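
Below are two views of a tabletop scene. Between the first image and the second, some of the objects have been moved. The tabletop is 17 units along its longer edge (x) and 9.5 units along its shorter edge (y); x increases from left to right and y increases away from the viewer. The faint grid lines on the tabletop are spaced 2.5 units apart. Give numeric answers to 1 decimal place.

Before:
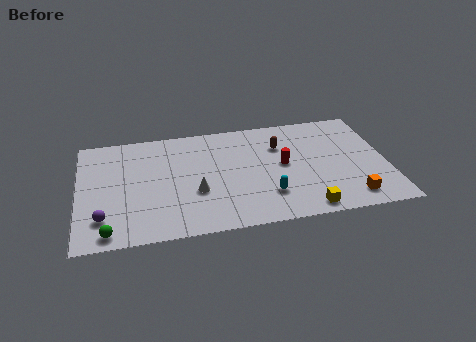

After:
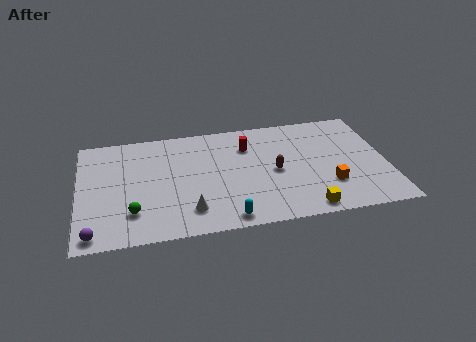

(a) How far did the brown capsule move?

2.2

From (11.2, 6.7) to (10.8, 4.5), the brown capsule covered √(0.4² + 2.2²) ≈ 2.2 units.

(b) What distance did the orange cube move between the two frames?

1.7

The orange cube was near (14.8, 1.5) before and (13.7, 2.8) after, so it travelled √(1.1² + 1.3²) ≈ 1.7 units.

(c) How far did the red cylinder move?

2.8

The red cylinder was near (11.3, 5.0) before and (9.4, 7.0) after, so it travelled √(1.9² + 2.0²) ≈ 2.8 units.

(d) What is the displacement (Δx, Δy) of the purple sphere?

(-0.5, -1.2)

The purple sphere started near (1.3, 2.2) and ended near (0.8, 1.0).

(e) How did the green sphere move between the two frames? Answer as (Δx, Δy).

(1.3, 1.4)

The green sphere started near (1.6, 1.0) and ended near (2.9, 2.4).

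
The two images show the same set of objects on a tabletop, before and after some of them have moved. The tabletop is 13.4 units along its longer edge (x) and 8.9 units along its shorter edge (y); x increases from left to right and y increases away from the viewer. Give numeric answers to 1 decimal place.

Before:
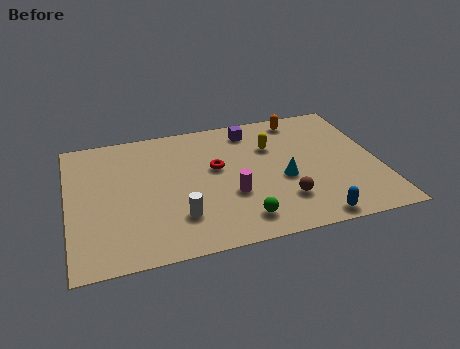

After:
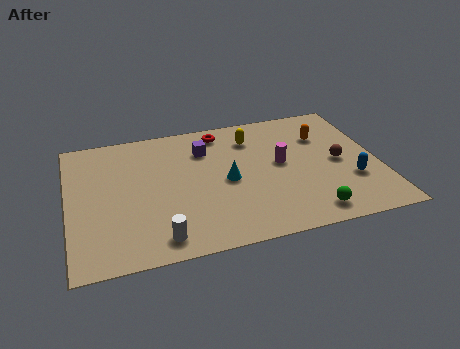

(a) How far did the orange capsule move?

1.7

The orange capsule moved from about (10.3, 7.8) to (11.2, 6.3), a distance of √(0.9² + 1.5²) ≈ 1.7.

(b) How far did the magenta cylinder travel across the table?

2.8

The magenta cylinder moved from about (6.9, 3.2) to (9.2, 4.8), a distance of √(2.3² + 1.6²) ≈ 2.8.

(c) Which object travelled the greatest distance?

the brown sphere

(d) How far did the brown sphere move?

3.3

From (9.1, 2.3) to (11.7, 4.3), the brown sphere covered √(2.6² + 2.0²) ≈ 3.3 units.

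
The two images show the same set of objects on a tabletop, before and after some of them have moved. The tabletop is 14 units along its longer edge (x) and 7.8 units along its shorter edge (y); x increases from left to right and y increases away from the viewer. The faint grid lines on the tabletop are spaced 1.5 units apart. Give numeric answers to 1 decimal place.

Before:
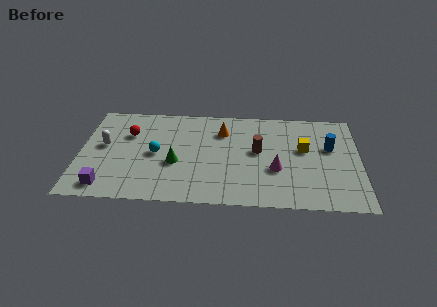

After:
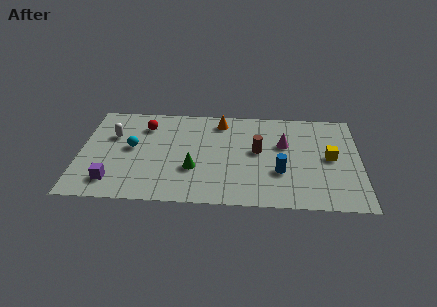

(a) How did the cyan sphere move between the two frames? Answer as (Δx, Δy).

(-1.2, 0.4)

The cyan sphere was at about (3.8, 3.8) and moved to about (2.6, 4.2).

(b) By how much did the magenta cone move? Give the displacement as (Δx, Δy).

(0.4, 2.0)

From the two frames, the magenta cone sits at roughly (9.8, 2.9) before and (10.2, 4.9) after.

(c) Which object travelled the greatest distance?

the blue cylinder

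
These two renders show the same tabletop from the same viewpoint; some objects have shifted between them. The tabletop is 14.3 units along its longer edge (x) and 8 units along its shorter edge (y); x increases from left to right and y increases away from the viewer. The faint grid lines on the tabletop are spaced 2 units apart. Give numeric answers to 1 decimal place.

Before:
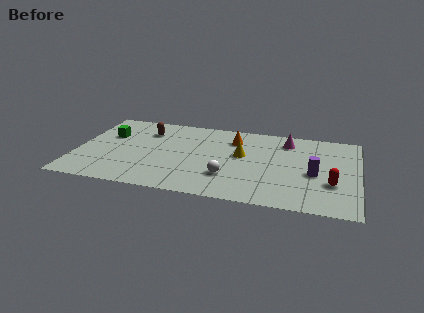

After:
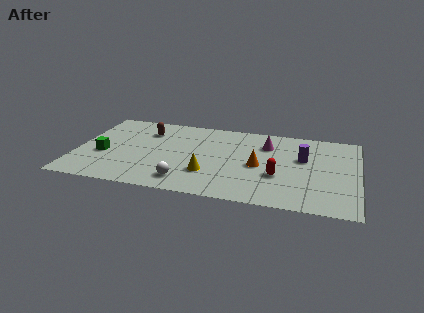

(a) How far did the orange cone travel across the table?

2.8

The orange cone moved from about (7.9, 6.1) to (9.3, 3.7), a distance of √(1.4² + 2.4²) ≈ 2.8.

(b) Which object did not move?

the brown capsule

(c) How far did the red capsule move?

2.7

The red capsule moved from about (13.0, 2.7) to (10.3, 2.9), a distance of √(2.7² + 0.2²) ≈ 2.7.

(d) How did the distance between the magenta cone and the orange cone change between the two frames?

-0.5

The distance was about 2.7 in the first image and 2.2 in the second, so they moved 0.5 units closer together.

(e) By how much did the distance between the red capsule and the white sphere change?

-0.4

They were about 5.2 units apart before and 4.8 after — 0.4 units closer together.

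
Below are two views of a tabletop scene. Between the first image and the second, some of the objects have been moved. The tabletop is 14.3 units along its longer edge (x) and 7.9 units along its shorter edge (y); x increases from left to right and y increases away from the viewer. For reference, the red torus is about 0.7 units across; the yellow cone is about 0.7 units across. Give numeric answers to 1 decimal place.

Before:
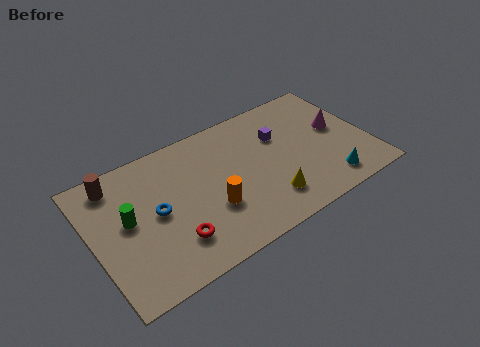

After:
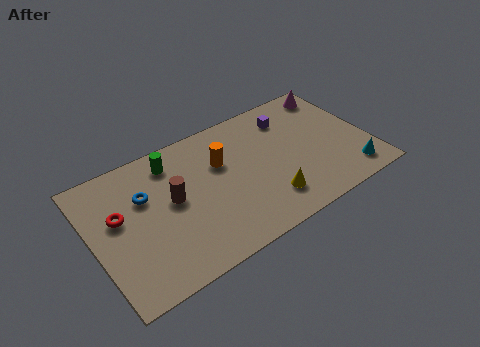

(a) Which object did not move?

the yellow cone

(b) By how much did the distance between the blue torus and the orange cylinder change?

+1.0

Before: roughly 3.0 units apart; after: 4.0. That's 1.0 units further apart.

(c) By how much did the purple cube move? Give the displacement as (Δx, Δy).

(0.7, 0.9)

From the two frames, the purple cube sits at roughly (9.9, 5.3) before and (10.6, 6.2) after.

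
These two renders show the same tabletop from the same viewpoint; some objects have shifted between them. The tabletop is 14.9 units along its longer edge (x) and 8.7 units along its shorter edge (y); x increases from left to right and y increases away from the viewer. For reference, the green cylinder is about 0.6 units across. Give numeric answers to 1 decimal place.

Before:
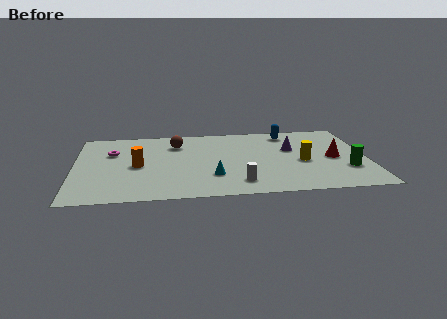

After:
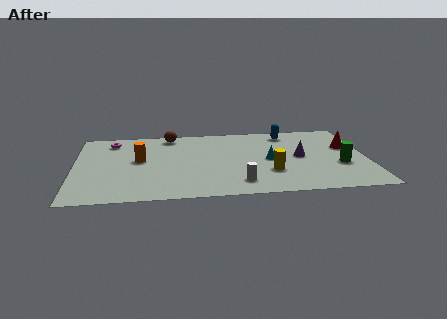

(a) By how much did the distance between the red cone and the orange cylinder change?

+0.7

They were about 10.0 units apart before and 10.7 after — 0.7 units further apart.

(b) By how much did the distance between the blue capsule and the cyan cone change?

-2.9

Before: roughly 6.3 units apart; after: 3.4. That's 2.9 units closer together.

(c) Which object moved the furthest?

the cyan cone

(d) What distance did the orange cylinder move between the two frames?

0.7

From (3.2, 4.1) to (3.3, 4.8), the orange cylinder covered √(0.1² + 0.7²) ≈ 0.7 units.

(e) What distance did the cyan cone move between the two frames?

3.4

The cyan cone was near (7.0, 2.5) before and (9.9, 4.2) after, so it travelled √(2.9² + 1.7²) ≈ 3.4 units.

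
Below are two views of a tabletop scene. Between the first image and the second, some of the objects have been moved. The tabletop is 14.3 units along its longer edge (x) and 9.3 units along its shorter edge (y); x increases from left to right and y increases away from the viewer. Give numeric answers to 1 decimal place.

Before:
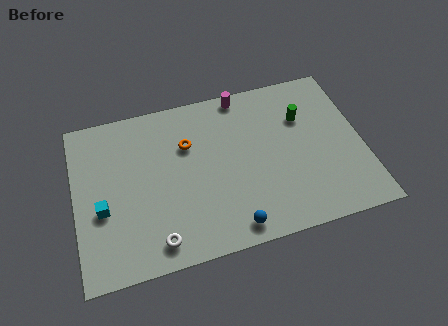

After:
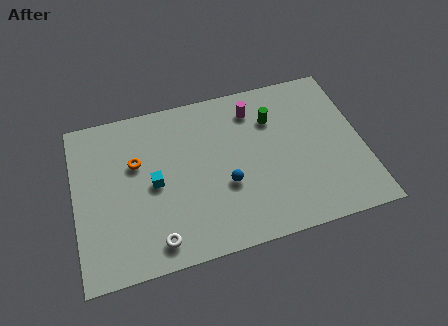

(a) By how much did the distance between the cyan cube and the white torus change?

-0.3

The distance was about 3.5 in the first image and 3.2 in the second, so they moved 0.3 units closer together.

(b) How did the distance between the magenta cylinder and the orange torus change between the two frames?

+2.6

They were about 3.6 units apart before and 6.2 after — 2.6 units further apart.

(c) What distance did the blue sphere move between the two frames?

2.4

From (7.5, 1.1) to (7.4, 3.5), the blue sphere covered √(0.1² + 2.4²) ≈ 2.4 units.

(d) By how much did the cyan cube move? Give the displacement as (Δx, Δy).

(2.6, 0.8)

From the two frames, the cyan cube sits at roughly (1.3, 3.7) before and (3.9, 4.5) after.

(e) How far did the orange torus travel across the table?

2.6

The orange torus moved from about (5.7, 6.3) to (3.1, 5.9), a distance of √(2.6² + 0.4²) ≈ 2.6.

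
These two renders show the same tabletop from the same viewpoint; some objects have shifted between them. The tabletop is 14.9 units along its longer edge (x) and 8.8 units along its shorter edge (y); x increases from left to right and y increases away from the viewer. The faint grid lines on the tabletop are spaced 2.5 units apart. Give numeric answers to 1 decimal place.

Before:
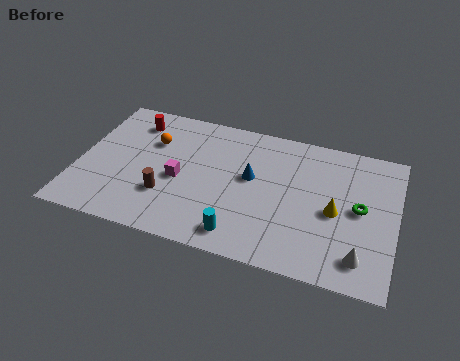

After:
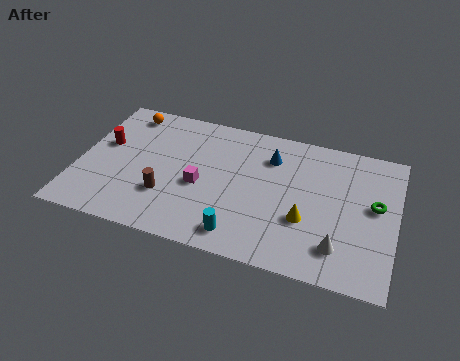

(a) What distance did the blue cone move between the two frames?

1.8

From (8.1, 5.0) to (8.9, 6.6), the blue cone covered √(0.8² + 1.6²) ≈ 1.8 units.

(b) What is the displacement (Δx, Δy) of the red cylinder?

(-1.2, -1.9)

From the two frames, the red cylinder sits at roughly (2.3, 7.1) before and (1.1, 5.2) after.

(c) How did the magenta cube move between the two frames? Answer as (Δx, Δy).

(1.0, -0.1)

From the two frames, the magenta cube sits at roughly (4.8, 3.9) before and (5.8, 3.8) after.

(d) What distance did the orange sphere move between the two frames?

2.1

The orange sphere moved from about (3.3, 6.0) to (1.9, 7.6), a distance of √(1.4² + 1.6²) ≈ 2.1.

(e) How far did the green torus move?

0.8

From (13.2, 4.5) to (13.9, 4.9), the green torus covered √(0.7² + 0.4²) ≈ 0.8 units.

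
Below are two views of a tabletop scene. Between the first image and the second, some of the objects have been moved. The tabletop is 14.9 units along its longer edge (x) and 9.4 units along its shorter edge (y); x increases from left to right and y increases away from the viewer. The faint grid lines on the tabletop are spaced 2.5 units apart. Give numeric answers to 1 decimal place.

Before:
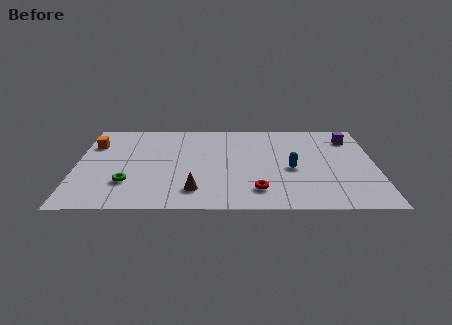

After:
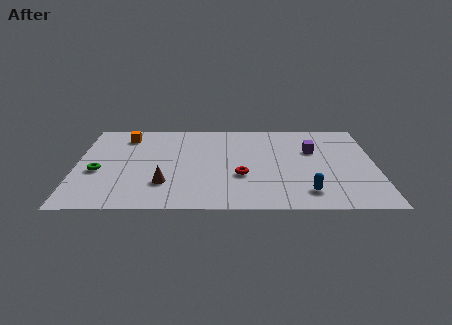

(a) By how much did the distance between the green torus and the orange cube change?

-0.5

They were about 4.5 units apart before and 4.0 after — 0.5 units closer together.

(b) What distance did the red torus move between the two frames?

1.7

The red torus moved from about (9.0, 1.9) to (8.2, 3.4), a distance of √(0.8² + 1.5²) ≈ 1.7.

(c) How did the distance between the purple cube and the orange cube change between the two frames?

-3.4

They were about 12.9 units apart before and 9.5 after — 3.4 units closer together.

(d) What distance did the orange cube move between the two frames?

1.8

The orange cube was near (0.8, 6.8) before and (2.4, 7.7) after, so it travelled √(1.6² + 0.9²) ≈ 1.8 units.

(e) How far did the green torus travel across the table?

1.9

From (2.6, 2.7) to (1.1, 3.9), the green torus covered √(1.5² + 1.2²) ≈ 1.9 units.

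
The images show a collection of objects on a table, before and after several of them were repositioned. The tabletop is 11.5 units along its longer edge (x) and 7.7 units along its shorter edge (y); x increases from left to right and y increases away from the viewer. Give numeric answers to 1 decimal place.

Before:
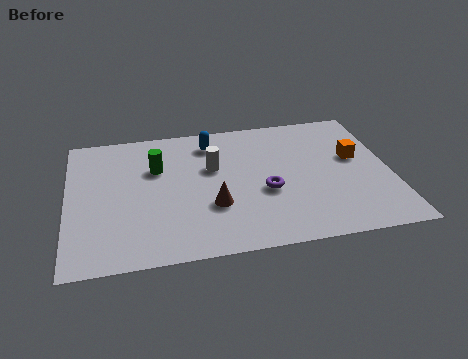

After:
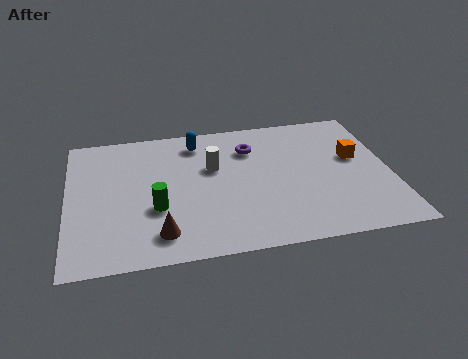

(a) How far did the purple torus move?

2.6

The purple torus moved from about (7.0, 3.1) to (6.6, 5.7), a distance of √(0.4² + 2.6²) ≈ 2.6.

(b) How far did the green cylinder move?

2.3

The green cylinder was near (3.2, 5.1) before and (3.1, 2.8) after, so it travelled √(0.1² + 2.3²) ≈ 2.3 units.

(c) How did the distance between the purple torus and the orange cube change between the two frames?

+0.3

Before: roughly 3.6 units apart; after: 3.9. That's 0.3 units further apart.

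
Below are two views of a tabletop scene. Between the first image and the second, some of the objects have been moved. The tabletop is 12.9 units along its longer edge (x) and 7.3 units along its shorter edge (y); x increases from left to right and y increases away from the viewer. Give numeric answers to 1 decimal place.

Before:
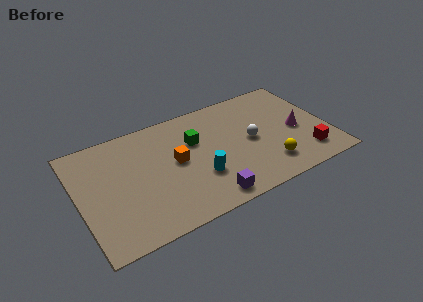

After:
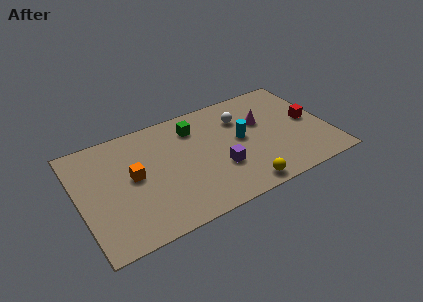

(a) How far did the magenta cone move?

2.1

The magenta cone moved from about (11.3, 3.3) to (9.6, 4.6), a distance of √(1.7² + 1.3²) ≈ 2.1.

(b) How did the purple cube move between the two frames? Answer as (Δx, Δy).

(0.9, 1.6)

The purple cube started near (6.2, 0.9) and ended near (7.1, 2.5).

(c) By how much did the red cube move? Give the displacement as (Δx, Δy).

(0.5, 2.2)

The red cube started near (11.5, 1.5) and ended near (12.0, 3.7).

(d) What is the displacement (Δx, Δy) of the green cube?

(0.1, 0.9)

The green cube started near (6.1, 4.8) and ended near (6.2, 5.7).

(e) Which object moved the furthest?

the cyan cylinder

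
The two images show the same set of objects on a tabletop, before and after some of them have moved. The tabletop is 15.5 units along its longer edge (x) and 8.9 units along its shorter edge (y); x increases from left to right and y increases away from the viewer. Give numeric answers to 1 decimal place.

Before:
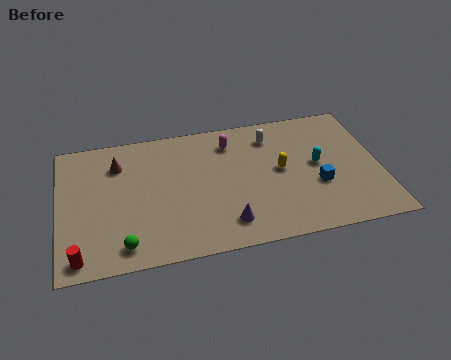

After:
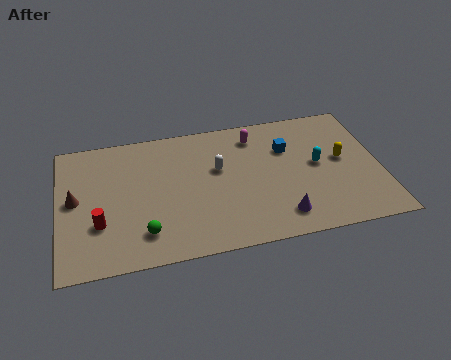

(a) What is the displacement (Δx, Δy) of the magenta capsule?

(1.2, 0.2)

The magenta capsule was at about (8.4, 7.1) and moved to about (9.6, 7.3).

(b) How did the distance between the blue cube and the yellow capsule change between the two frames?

+0.7

The distance was about 2.2 in the first image and 2.9 in the second, so they moved 0.7 units further apart.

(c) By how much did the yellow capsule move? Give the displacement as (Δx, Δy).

(3.0, 0.1)

From the two frames, the yellow capsule sits at roughly (10.7, 4.7) before and (13.7, 4.8) after.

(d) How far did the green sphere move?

1.2

From (3.0, 1.3) to (4.0, 1.9), the green sphere covered √(1.0² + 0.6²) ≈ 1.2 units.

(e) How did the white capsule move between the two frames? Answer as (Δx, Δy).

(-2.7, -1.7)

The white capsule was at about (10.4, 7.1) and moved to about (7.7, 5.4).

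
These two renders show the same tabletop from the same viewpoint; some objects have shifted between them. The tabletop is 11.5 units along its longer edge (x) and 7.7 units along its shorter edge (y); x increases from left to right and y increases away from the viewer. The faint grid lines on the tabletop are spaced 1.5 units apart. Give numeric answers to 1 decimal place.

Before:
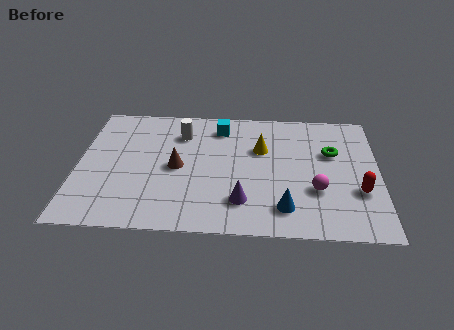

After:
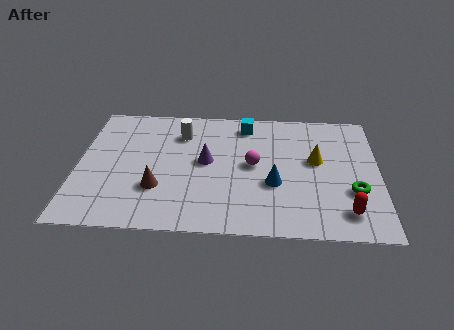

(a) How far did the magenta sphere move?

2.8

From (9.1, 2.6) to (6.7, 4.0), the magenta sphere covered √(2.4² + 1.4²) ≈ 2.8 units.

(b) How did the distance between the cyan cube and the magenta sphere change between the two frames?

-2.7

Before: roughly 5.2 units apart; after: 2.5. That's 2.7 units closer together.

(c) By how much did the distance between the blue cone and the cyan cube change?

-1.6

They were about 5.4 units apart before and 3.8 after — 1.6 units closer together.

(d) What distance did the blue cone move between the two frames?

1.5

From (7.9, 1.5) to (7.5, 2.9), the blue cone covered √(0.4² + 1.4²) ≈ 1.5 units.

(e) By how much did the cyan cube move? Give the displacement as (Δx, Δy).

(1.0, 0.2)

From the two frames, the cyan cube sits at roughly (5.4, 6.3) before and (6.4, 6.5) after.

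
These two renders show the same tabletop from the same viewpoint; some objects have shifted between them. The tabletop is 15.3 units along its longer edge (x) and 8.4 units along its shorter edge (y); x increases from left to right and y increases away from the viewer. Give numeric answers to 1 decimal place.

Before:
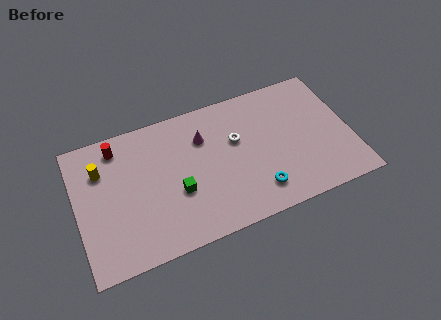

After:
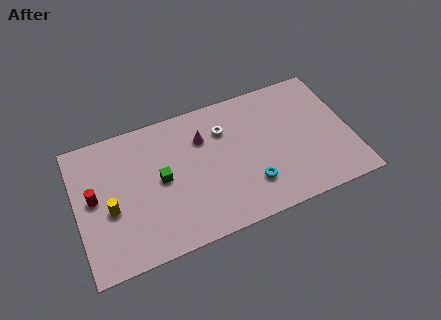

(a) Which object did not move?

the magenta cone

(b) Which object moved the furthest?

the red cylinder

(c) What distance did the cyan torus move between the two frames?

0.6

The cyan torus was near (9.8, 1.7) before and (9.5, 2.2) after, so it travelled √(0.3² + 0.5²) ≈ 0.6 units.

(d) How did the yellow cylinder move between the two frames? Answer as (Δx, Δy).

(0.3, -2.5)

From the two frames, the yellow cylinder sits at roughly (1.5, 6.0) before and (1.8, 3.5) after.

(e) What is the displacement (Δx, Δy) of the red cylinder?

(-1.5, -2.6)

The red cylinder started near (2.5, 7.1) and ended near (1.0, 4.5).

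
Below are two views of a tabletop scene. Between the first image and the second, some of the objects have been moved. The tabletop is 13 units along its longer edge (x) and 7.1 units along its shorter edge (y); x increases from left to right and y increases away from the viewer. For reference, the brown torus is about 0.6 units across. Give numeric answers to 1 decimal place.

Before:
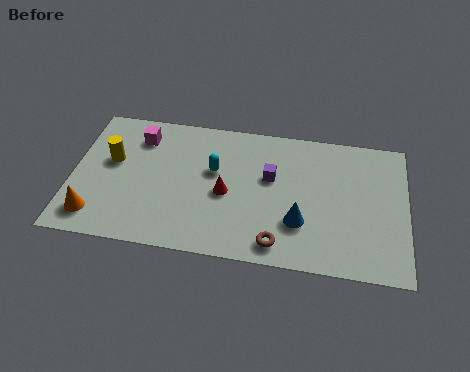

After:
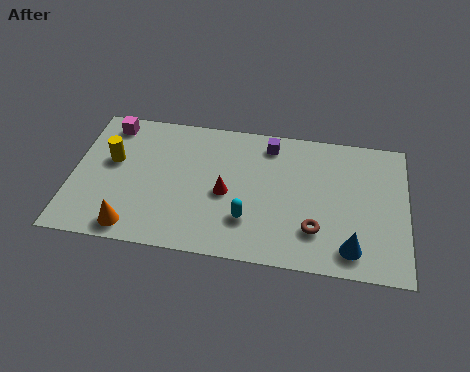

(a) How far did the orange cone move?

1.6

From (1.0, 1.3) to (2.5, 0.9), the orange cone covered √(1.5² + 0.4²) ≈ 1.6 units.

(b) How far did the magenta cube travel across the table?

1.3

The magenta cube was near (2.5, 5.6) before and (1.3, 6.1) after, so it travelled √(1.2² + 0.5²) ≈ 1.3 units.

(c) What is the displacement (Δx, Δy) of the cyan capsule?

(1.4, -2.3)

The cyan capsule was at about (5.5, 4.3) and moved to about (6.9, 2.0).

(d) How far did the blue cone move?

2.2

The blue cone was near (8.9, 2.2) before and (10.9, 1.2) after, so it travelled √(2.0² + 1.0²) ≈ 2.2 units.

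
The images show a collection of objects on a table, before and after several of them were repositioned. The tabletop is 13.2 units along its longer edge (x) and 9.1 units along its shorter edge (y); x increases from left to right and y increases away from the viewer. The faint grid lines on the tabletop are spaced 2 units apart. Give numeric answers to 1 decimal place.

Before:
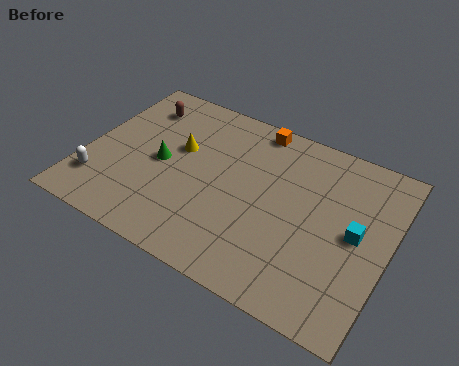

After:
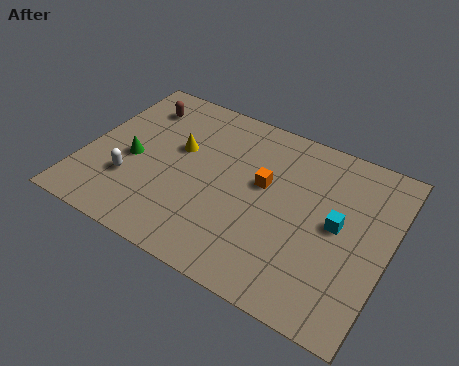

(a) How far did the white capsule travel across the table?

1.5

The white capsule was near (0.9, 2.1) before and (2.2, 2.8) after, so it travelled √(1.3² + 0.7²) ≈ 1.5 units.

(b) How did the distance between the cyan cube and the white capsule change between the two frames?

-2.2

Before: roughly 11.2 units apart; after: 9.0. That's 2.2 units closer together.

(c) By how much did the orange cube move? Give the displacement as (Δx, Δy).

(0.8, -2.9)

From the two frames, the orange cube sits at roughly (6.9, 8.2) before and (7.7, 5.3) after.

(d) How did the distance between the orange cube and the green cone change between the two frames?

+0.5

They were about 5.2 units apart before and 5.7 after — 0.5 units further apart.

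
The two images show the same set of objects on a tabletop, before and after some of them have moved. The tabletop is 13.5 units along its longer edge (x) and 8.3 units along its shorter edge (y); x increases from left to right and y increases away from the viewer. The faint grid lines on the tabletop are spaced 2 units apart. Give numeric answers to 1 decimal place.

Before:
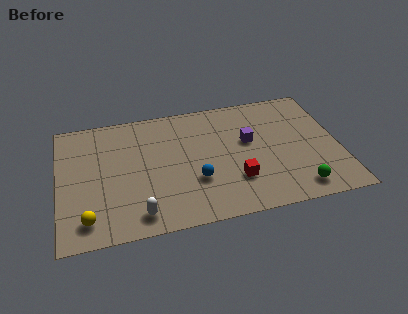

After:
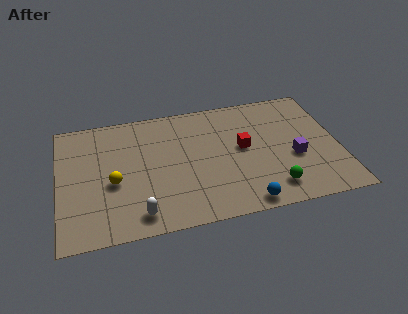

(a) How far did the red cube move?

2.2

From (8.4, 2.4) to (8.9, 4.5), the red cube covered √(0.5² + 2.1²) ≈ 2.2 units.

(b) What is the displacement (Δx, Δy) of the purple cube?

(2.1, -1.6)

From the two frames, the purple cube sits at roughly (9.2, 4.9) before and (11.3, 3.3) after.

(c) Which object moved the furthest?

the blue sphere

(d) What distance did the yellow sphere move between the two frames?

2.5

The yellow sphere was near (1.3, 1.4) before and (2.6, 3.5) after, so it travelled √(1.3² + 2.1²) ≈ 2.5 units.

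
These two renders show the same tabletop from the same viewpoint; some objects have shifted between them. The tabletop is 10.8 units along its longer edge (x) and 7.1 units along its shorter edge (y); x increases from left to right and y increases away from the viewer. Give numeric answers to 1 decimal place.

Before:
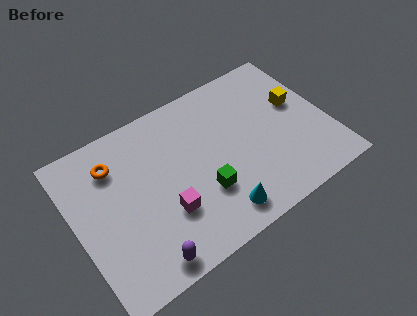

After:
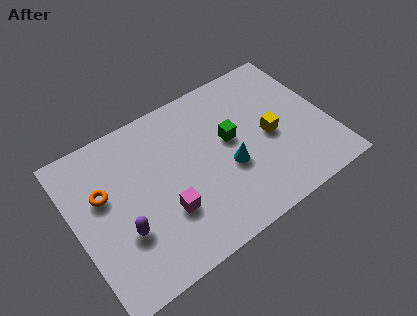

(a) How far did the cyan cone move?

1.9

The cyan cone was near (5.6, 1.1) before and (6.4, 2.8) after, so it travelled √(0.8² + 1.7²) ≈ 1.9 units.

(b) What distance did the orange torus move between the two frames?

1.2

From (1.9, 5.4) to (1.3, 4.4), the orange torus covered √(0.6² + 1.0²) ≈ 1.2 units.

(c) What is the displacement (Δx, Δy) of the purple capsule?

(-0.6, 1.6)

The purple capsule was at about (2.4, 0.8) and moved to about (1.8, 2.4).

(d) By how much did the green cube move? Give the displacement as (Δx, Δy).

(1.5, 1.7)

From the two frames, the green cube sits at roughly (5.2, 2.3) before and (6.7, 4.0) after.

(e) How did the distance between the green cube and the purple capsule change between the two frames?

+2.0

They were about 3.2 units apart before and 5.2 after — 2.0 units further apart.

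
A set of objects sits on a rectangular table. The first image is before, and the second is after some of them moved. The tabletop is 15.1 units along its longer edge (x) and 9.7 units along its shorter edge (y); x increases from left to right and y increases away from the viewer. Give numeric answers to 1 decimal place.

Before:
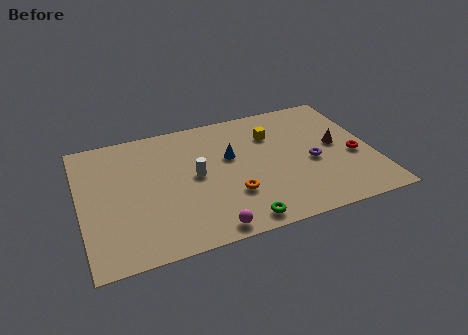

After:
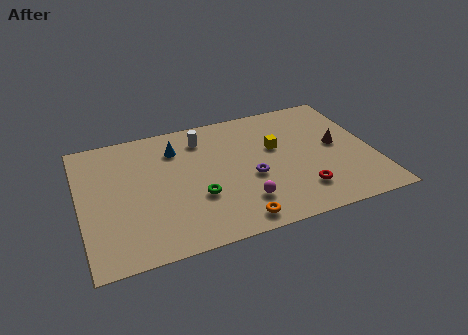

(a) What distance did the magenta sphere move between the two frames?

2.4

From (6.2, 0.9) to (8.1, 2.3), the magenta sphere covered √(1.9² + 1.4²) ≈ 2.4 units.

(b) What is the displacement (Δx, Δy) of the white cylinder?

(0.6, 2.8)

The white cylinder was at about (5.9, 5.0) and moved to about (6.5, 7.8).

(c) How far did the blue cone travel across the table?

3.1

The blue cone was near (7.8, 5.9) before and (5.1, 7.4) after, so it travelled √(2.7² + 1.5²) ≈ 3.1 units.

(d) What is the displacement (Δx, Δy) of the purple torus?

(-3.2, -0.2)

From the two frames, the purple torus sits at roughly (11.9, 4.2) before and (8.7, 4.0) after.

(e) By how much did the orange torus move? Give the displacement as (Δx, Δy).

(0.0, -1.9)

From the two frames, the orange torus sits at roughly (7.6, 3.0) before and (7.6, 1.1) after.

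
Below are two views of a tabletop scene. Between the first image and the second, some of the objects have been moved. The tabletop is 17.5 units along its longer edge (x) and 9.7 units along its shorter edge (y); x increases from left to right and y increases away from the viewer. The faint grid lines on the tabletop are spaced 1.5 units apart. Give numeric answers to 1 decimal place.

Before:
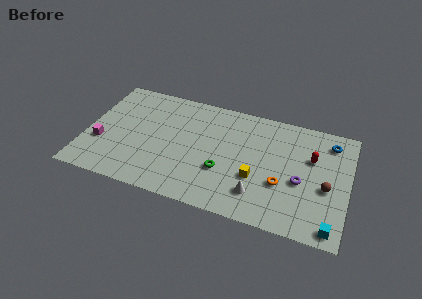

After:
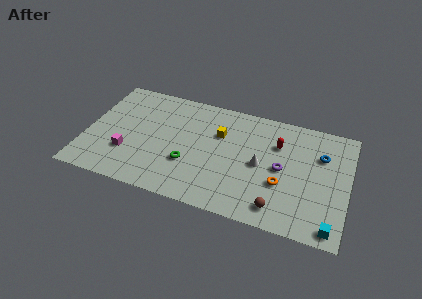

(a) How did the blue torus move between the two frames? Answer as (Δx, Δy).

(-0.5, -1.3)

The blue torus started near (16.1, 8.0) and ended near (15.6, 6.7).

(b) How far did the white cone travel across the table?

2.5

The white cone moved from about (11.7, 2.2) to (11.7, 4.7), a distance of √(0.0² + 2.5²) ≈ 2.5.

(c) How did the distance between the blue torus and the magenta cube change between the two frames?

-2.5

The distance was about 15.7 in the first image and 13.2 in the second, so they moved 2.5 units closer together.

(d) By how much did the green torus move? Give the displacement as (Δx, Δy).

(-2.3, -0.1)

From the two frames, the green torus sits at roughly (9.3, 3.4) before and (7.0, 3.3) after.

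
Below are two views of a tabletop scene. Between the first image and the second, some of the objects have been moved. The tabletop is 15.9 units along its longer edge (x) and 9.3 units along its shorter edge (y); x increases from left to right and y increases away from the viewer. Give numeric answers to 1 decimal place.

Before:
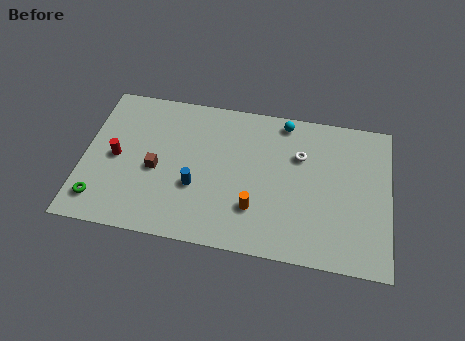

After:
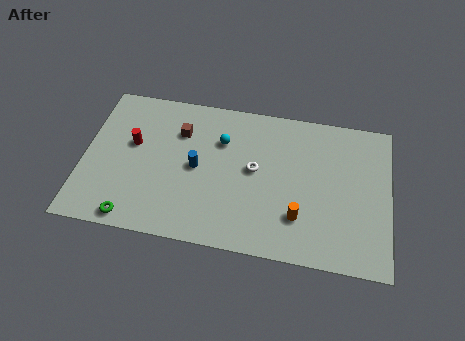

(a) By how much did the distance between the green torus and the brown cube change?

+2.5

The distance was about 3.7 in the first image and 6.2 in the second, so they moved 2.5 units further apart.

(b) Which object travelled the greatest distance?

the cyan sphere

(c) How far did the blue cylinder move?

1.2

From (5.9, 3.4) to (5.9, 4.6), the blue cylinder covered √(0.0² + 1.2²) ≈ 1.2 units.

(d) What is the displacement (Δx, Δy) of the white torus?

(-2.3, -1.3)

The white torus started near (11.2, 6.3) and ended near (8.9, 5.0).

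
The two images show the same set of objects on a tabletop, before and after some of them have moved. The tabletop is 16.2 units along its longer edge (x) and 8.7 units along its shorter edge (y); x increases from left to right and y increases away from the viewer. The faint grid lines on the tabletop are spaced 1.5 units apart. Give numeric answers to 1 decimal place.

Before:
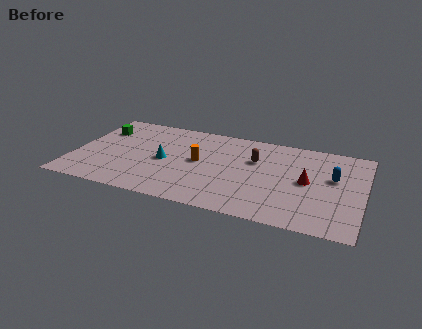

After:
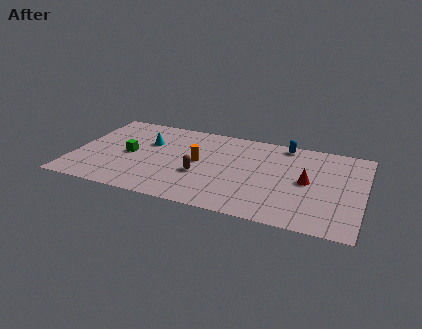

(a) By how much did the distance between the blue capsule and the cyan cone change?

-1.6

The distance was about 9.5 in the first image and 7.9 in the second, so they moved 1.6 units closer together.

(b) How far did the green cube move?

2.8

The green cube was near (1.2, 6.3) before and (3.1, 4.2) after, so it travelled √(1.9² + 2.1²) ≈ 2.8 units.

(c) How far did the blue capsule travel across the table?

3.9

From (14.5, 5.2) to (11.6, 7.8), the blue capsule covered √(2.9² + 2.6²) ≈ 3.9 units.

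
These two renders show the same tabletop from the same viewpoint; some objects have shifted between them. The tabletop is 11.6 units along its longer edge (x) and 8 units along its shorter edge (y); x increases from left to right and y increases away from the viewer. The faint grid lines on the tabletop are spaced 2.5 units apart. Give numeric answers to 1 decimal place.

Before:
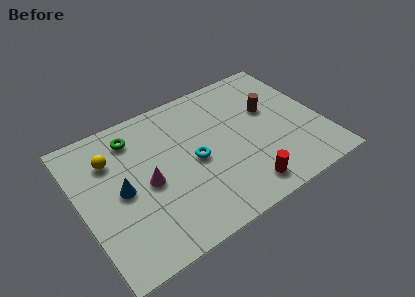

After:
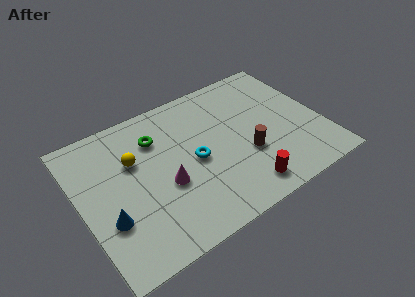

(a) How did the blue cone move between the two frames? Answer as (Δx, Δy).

(-0.8, -1.2)

The blue cone started near (1.9, 3.9) and ended near (1.1, 2.7).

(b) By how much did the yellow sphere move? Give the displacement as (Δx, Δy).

(1.0, -0.6)

The yellow sphere started near (1.7, 5.8) and ended near (2.7, 5.2).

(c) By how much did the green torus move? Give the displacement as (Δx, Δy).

(1.0, -0.6)

From the two frames, the green torus sits at roughly (2.9, 6.5) before and (3.9, 5.9) after.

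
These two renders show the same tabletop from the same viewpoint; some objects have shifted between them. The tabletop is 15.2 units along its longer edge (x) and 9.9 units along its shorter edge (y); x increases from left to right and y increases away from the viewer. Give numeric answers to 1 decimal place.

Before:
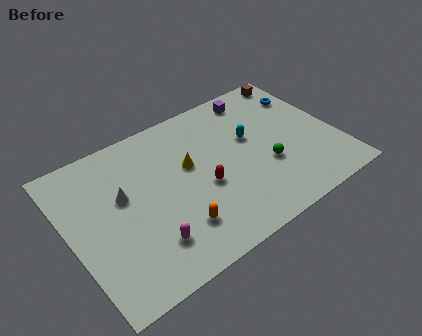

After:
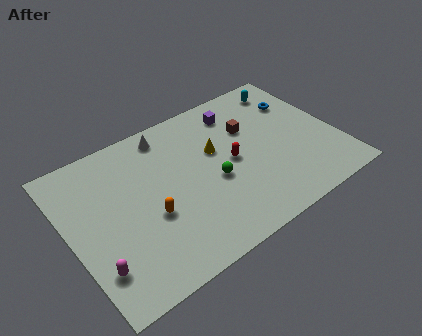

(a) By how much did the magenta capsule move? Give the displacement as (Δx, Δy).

(-2.9, 0.1)

From the two frames, the magenta capsule sits at roughly (3.9, 2.3) before and (1.0, 2.4) after.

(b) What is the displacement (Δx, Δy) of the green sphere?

(-3.0, 0.6)

From the two frames, the green sphere sits at roughly (11.0, 3.6) before and (8.0, 4.2) after.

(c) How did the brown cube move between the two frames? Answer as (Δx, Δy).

(-3.4, -2.3)

From the two frames, the brown cube sits at roughly (14.0, 8.9) before and (10.6, 6.6) after.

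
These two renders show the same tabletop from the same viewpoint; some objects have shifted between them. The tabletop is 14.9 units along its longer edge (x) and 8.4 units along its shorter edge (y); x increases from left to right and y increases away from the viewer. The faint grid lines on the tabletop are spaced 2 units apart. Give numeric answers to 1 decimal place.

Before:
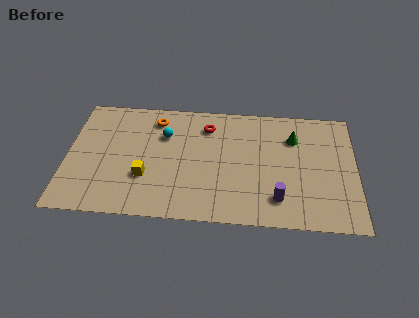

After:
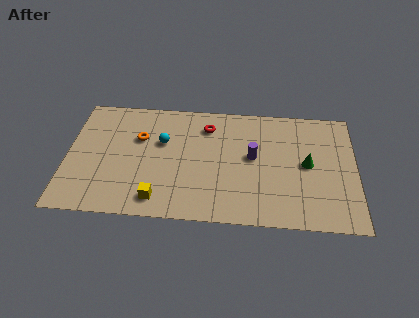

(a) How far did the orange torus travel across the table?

1.6

The orange torus moved from about (4.5, 6.9) to (3.7, 5.5), a distance of √(0.8² + 1.4²) ≈ 1.6.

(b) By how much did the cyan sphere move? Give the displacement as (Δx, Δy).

(-0.1, -0.5)

The cyan sphere started near (5.0, 5.8) and ended near (4.9, 5.3).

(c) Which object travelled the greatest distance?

the purple cylinder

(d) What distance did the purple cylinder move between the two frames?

3.1

From (10.9, 1.8) to (9.6, 4.6), the purple cylinder covered √(1.3² + 2.8²) ≈ 3.1 units.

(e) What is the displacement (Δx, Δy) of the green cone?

(0.7, -1.8)

The green cone started near (11.7, 6.1) and ended near (12.4, 4.3).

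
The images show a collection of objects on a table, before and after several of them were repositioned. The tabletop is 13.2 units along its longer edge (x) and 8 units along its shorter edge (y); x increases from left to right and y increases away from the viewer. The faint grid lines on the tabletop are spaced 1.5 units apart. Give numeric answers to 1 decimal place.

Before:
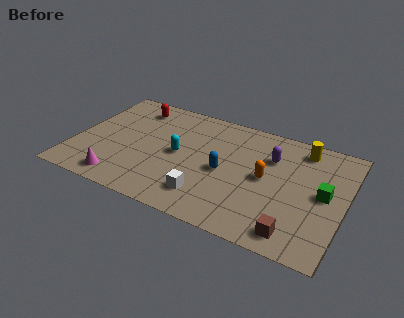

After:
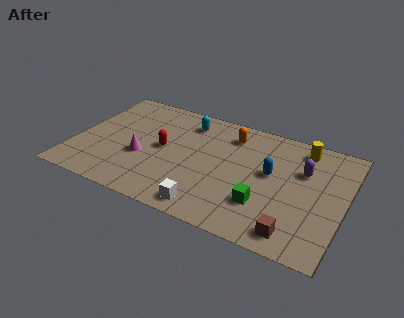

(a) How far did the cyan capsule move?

2.5

The cyan capsule was near (5.1, 4.0) before and (5.2, 6.5) after, so it travelled √(0.1² + 2.5²) ≈ 2.5 units.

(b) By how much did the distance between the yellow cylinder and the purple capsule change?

-0.3

They were about 1.8 units apart before and 1.5 after — 0.3 units closer together.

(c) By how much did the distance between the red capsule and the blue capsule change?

-0.4

They were about 5.7 units apart before and 5.3 after — 0.4 units closer together.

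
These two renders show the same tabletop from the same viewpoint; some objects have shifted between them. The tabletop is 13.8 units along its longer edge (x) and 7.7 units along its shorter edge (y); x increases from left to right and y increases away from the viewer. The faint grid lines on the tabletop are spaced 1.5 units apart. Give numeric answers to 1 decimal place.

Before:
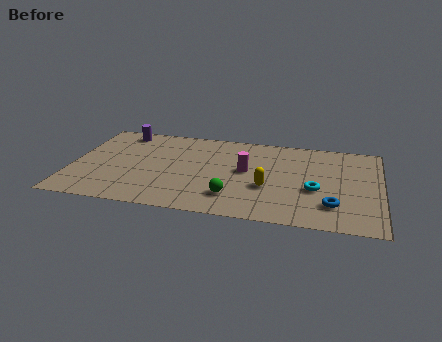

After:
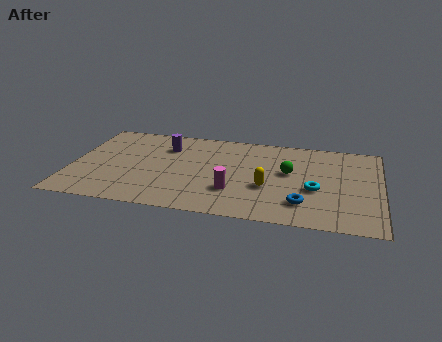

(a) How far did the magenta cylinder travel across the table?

2.0

The magenta cylinder moved from about (7.8, 4.2) to (7.3, 2.3), a distance of √(0.5² + 1.9²) ≈ 2.0.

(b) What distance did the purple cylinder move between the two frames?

2.3

The purple cylinder moved from about (2.0, 6.7) to (4.1, 5.7), a distance of √(2.1² + 1.0²) ≈ 2.3.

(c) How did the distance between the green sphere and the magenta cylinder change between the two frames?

+0.7

Before: roughly 2.5 units apart; after: 3.2. That's 0.7 units further apart.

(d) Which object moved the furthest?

the green sphere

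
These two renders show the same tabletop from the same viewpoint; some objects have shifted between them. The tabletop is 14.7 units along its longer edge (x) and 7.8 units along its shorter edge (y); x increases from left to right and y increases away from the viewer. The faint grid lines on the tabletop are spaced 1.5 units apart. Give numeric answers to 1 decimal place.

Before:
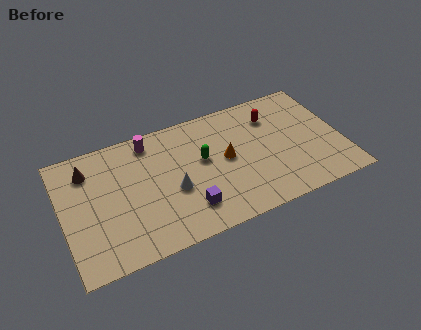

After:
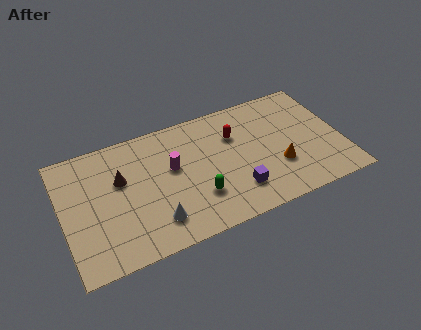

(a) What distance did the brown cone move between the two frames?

2.0

The brown cone was near (1.5, 6.1) before and (3.1, 4.9) after, so it travelled √(1.6² + 1.2²) ≈ 2.0 units.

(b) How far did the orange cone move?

3.0

The orange cone was near (8.6, 4.1) before and (11.2, 2.6) after, so it travelled √(2.6² + 1.5²) ≈ 3.0 units.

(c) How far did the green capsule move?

2.3

The green capsule moved from about (7.4, 4.5) to (6.9, 2.3), a distance of √(0.5² + 2.2²) ≈ 2.3.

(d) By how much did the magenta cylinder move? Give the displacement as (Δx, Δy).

(1.0, -2.1)

The magenta cylinder started near (4.8, 6.7) and ended near (5.8, 4.6).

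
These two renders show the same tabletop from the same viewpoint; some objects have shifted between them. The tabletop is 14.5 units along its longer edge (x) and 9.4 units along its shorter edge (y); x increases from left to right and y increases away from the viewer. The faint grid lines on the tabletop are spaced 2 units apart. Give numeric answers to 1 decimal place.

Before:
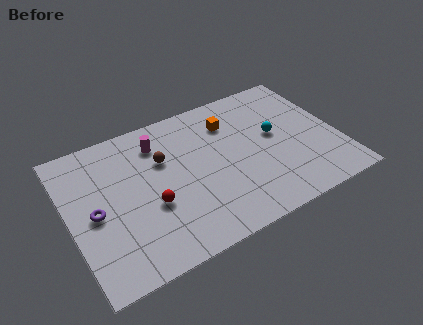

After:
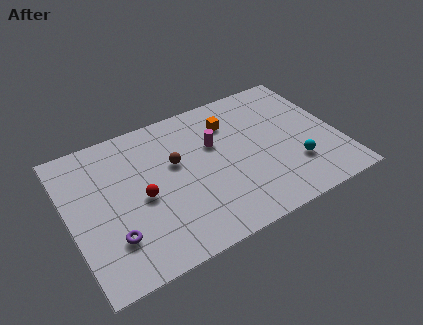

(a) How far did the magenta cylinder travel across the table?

3.2

The magenta cylinder moved from about (5.1, 7.4) to (8.0, 6.0), a distance of √(2.9² + 1.4²) ≈ 3.2.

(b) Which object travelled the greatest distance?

the magenta cylinder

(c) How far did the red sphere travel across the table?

0.8

The red sphere moved from about (4.2, 3.6) to (3.8, 4.3), a distance of √(0.4² + 0.7²) ≈ 0.8.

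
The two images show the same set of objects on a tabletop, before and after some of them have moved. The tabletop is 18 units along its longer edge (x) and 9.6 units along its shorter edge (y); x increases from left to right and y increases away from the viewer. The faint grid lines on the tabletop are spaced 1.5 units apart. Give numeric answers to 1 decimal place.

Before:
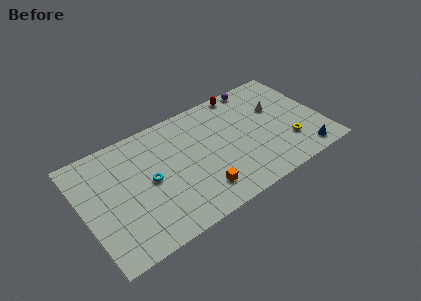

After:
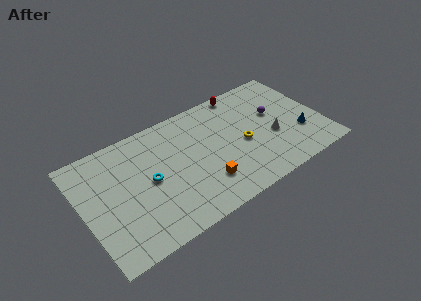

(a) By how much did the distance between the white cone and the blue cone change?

-2.9

The distance was about 5.0 in the first image and 2.1 in the second, so they moved 2.9 units closer together.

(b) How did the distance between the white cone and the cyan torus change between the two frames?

-0.7

They were about 10.1 units apart before and 9.4 after — 0.7 units closer together.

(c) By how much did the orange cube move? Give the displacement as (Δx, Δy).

(0.4, 0.5)

From the two frames, the orange cube sits at roughly (8.3, 2.0) before and (8.7, 2.5) after.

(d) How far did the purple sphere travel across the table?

3.2

From (13.9, 8.8) to (14.7, 5.7), the purple sphere covered √(0.8² + 3.1²) ≈ 3.2 units.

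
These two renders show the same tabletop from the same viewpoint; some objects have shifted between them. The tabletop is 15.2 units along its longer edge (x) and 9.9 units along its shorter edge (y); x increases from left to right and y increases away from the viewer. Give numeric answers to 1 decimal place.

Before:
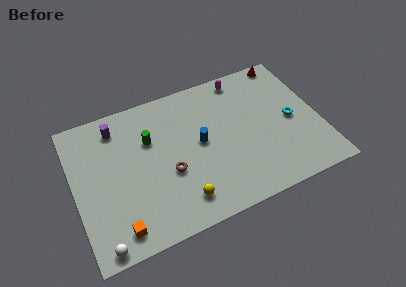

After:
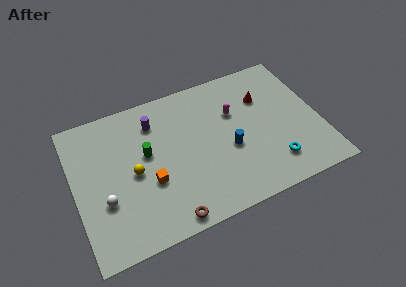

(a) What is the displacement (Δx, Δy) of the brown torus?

(-0.4, -3.0)

The brown torus was at about (5.7, 3.9) and moved to about (5.3, 0.9).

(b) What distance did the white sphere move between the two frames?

2.7

The white sphere was near (1.2, 0.8) before and (1.7, 3.5) after, so it travelled √(0.5² + 2.7²) ≈ 2.7 units.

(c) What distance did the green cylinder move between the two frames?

0.9

From (4.8, 6.6) to (4.5, 5.7), the green cylinder covered √(0.3² + 0.9²) ≈ 0.9 units.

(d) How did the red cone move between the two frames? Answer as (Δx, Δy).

(-1.8, -2.2)

From the two frames, the red cone sits at roughly (13.8, 9.1) before and (12.0, 6.9) after.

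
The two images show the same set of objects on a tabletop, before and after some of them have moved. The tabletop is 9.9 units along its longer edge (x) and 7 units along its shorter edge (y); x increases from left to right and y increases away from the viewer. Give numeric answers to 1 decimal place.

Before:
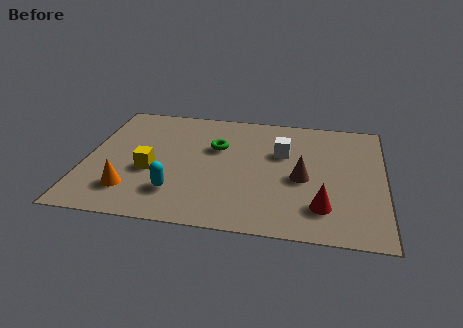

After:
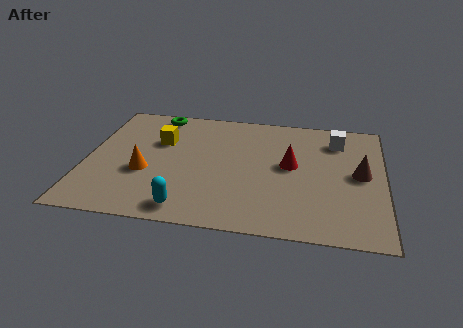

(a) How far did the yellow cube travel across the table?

1.8

The yellow cube was near (2.2, 2.8) before and (2.4, 4.6) after, so it travelled √(0.2² + 1.8²) ≈ 1.8 units.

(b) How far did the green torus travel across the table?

2.7

The green torus was near (4.3, 4.5) before and (2.2, 6.2) after, so it travelled √(2.1² + 1.7²) ≈ 2.7 units.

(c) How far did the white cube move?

2.1

The white cube moved from about (6.5, 4.5) to (8.3, 5.5), a distance of √(1.8² + 1.0²) ≈ 2.1.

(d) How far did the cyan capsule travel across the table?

0.9

The cyan capsule was near (3.1, 1.7) before and (3.5, 0.9) after, so it travelled √(0.4² + 0.8²) ≈ 0.9 units.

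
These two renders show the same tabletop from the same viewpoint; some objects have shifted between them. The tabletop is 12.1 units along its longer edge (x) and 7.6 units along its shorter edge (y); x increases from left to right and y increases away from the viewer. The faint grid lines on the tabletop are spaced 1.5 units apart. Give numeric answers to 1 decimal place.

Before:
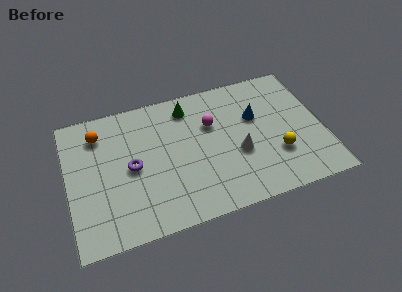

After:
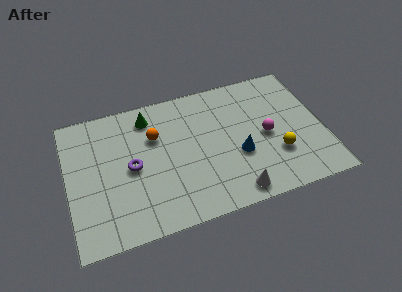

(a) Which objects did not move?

the purple torus and the yellow sphere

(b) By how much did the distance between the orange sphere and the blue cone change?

-3.1

They were about 7.5 units apart before and 4.4 after — 3.1 units closer together.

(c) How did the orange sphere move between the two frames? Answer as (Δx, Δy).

(2.6, -0.9)

The orange sphere started near (1.6, 6.0) and ended near (4.2, 5.1).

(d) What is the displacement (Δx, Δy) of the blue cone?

(-1.0, -1.9)

The blue cone started near (9.0, 4.8) and ended near (8.0, 2.9).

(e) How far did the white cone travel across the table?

2.1

The white cone was near (8.0, 3.0) before and (7.6, 0.9) after, so it travelled √(0.4² + 2.1²) ≈ 2.1 units.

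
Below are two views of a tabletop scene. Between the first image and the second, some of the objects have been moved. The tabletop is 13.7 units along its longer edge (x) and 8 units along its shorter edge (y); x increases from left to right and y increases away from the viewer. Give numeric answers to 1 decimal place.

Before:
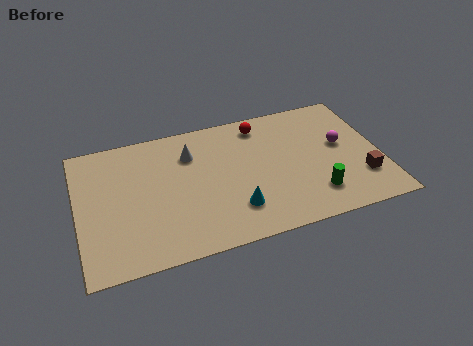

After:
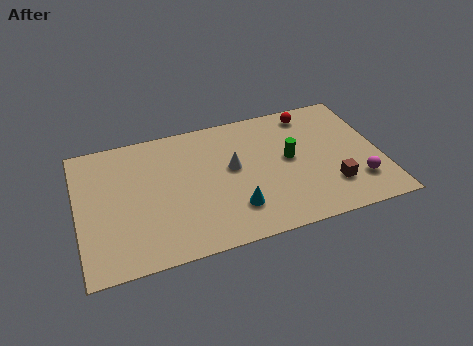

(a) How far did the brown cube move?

1.4

The brown cube moved from about (12.7, 2.2) to (11.3, 2.1), a distance of √(1.4² + 0.1²) ≈ 1.4.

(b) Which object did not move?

the cyan cone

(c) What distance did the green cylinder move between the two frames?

2.7

The green cylinder was near (10.5, 1.8) before and (9.6, 4.3) after, so it travelled √(0.9² + 2.5²) ≈ 2.7 units.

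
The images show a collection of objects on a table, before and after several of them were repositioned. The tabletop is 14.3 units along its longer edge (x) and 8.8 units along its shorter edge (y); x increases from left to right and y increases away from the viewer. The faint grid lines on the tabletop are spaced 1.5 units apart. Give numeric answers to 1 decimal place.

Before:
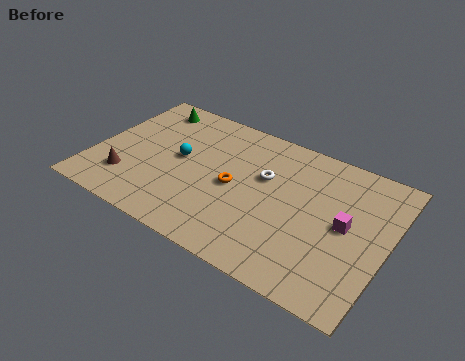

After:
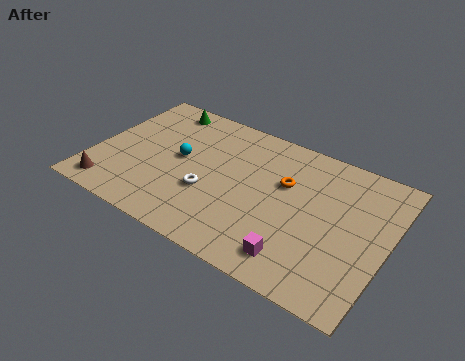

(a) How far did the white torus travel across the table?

3.3

The white torus was near (8.2, 5.5) before and (5.8, 3.2) after, so it travelled √(2.4² + 2.3²) ≈ 3.3 units.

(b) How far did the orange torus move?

2.7

The orange torus moved from about (6.9, 4.2) to (9.2, 5.6), a distance of √(2.3² + 1.4²) ≈ 2.7.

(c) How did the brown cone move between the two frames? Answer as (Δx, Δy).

(-0.7, -1.0)

The brown cone was at about (1.9, 2.2) and moved to about (1.2, 1.2).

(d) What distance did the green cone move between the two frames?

0.6

From (2.0, 7.5) to (2.6, 7.7), the green cone covered √(0.6² + 0.2²) ≈ 0.6 units.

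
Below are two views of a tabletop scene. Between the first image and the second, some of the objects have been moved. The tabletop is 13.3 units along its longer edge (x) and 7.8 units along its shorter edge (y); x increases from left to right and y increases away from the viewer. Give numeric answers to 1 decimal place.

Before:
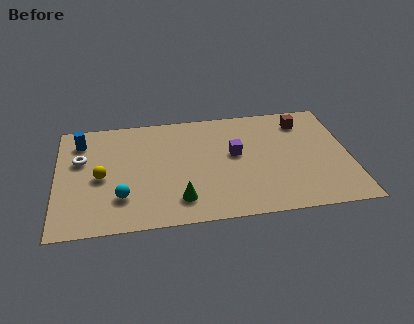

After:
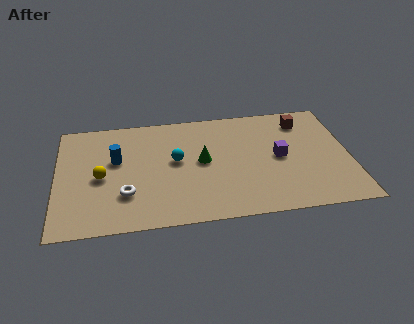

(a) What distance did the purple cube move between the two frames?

2.1

The purple cube was near (8.1, 4.4) before and (10.1, 3.9) after, so it travelled √(2.0² + 0.5²) ≈ 2.1 units.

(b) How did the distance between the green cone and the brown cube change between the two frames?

-2.3

The distance was about 7.5 in the first image and 5.2 in the second, so they moved 2.3 units closer together.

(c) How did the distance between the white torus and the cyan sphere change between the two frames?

-0.3

They were about 3.3 units apart before and 3.0 after — 0.3 units closer together.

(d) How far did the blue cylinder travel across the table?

2.2

The blue cylinder moved from about (1.1, 6.2) to (2.7, 4.7), a distance of √(1.6² + 1.5²) ≈ 2.2.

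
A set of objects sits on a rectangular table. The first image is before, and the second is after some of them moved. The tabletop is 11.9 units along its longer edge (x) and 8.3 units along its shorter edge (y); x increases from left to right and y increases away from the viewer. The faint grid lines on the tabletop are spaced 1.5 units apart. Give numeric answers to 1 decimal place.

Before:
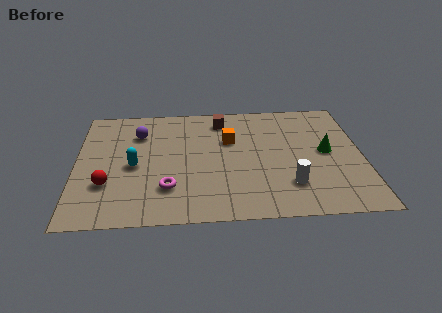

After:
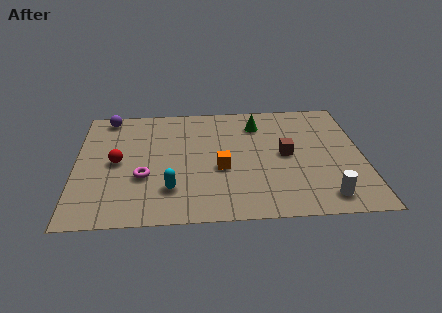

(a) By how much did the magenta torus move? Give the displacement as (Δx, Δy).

(-1.0, 0.8)

The magenta torus started near (3.8, 2.2) and ended near (2.8, 3.0).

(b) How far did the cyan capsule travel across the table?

2.3

The cyan capsule was near (2.4, 3.8) before and (3.9, 2.1) after, so it travelled √(1.5² + 1.7²) ≈ 2.3 units.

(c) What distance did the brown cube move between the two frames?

3.7

The brown cube moved from about (6.1, 6.9) to (8.7, 4.2), a distance of √(2.6² + 2.7²) ≈ 3.7.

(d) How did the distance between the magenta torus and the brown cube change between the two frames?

+0.8

The distance was about 5.2 in the first image and 6.0 in the second, so they moved 0.8 units further apart.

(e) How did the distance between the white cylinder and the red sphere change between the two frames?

+1.5

They were about 7.5 units apart before and 9.0 after — 1.5 units further apart.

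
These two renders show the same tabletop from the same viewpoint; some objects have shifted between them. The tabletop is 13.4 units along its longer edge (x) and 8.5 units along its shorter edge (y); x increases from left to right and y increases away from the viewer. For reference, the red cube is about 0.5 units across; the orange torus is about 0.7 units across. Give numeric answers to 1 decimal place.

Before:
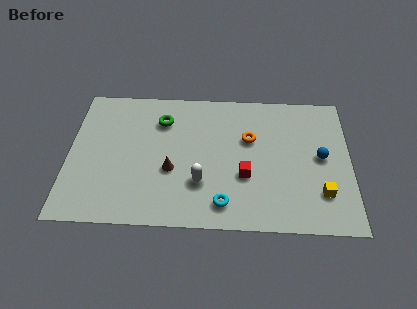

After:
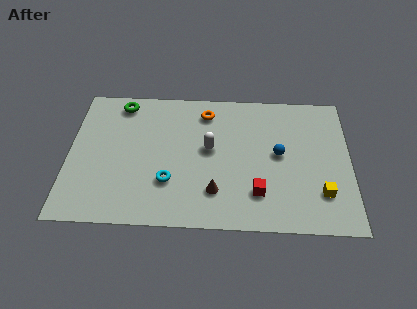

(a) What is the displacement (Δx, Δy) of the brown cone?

(2.1, -1.2)

The brown cone started near (4.9, 3.3) and ended near (7.0, 2.1).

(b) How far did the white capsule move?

2.1

The white capsule moved from about (6.3, 2.6) to (6.7, 4.7), a distance of √(0.4² + 2.1²) ≈ 2.1.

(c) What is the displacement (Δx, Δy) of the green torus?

(-2.0, 1.0)

The green torus started near (4.4, 6.4) and ended near (2.4, 7.4).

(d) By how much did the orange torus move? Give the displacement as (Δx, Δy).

(-2.1, 1.6)

From the two frames, the orange torus sits at roughly (8.6, 5.4) before and (6.5, 7.0) after.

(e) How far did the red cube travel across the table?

1.2

From (8.4, 3.1) to (9.0, 2.1), the red cube covered √(0.6² + 1.0²) ≈ 1.2 units.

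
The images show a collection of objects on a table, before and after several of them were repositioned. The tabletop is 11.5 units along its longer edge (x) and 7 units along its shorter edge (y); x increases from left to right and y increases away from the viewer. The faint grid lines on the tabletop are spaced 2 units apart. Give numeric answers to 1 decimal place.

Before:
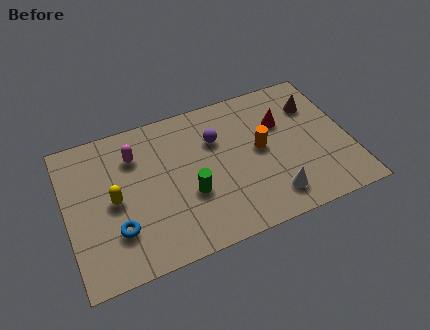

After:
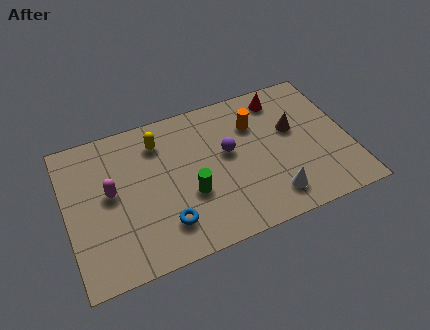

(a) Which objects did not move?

the green cylinder and the white cone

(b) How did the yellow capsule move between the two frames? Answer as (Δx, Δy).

(2.0, 2.1)

The yellow capsule started near (1.9, 3.4) and ended near (3.9, 5.5).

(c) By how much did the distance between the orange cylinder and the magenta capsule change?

+0.9

Before: roughly 5.2 units apart; after: 6.1. That's 0.9 units further apart.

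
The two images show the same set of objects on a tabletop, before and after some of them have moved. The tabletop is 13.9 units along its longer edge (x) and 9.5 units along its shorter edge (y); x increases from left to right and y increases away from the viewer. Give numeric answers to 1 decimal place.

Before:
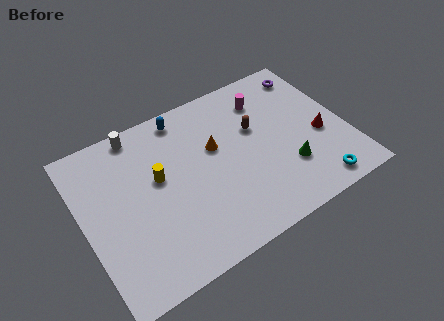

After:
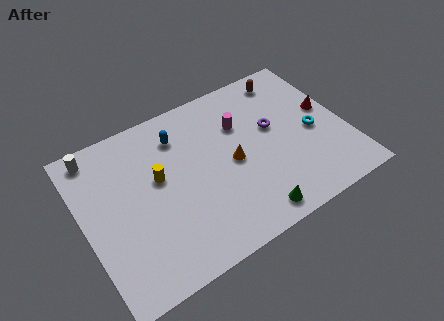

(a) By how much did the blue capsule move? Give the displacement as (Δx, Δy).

(-0.4, -1.0)

From the two frames, the blue capsule sits at roughly (5.8, 8.4) before and (5.4, 7.4) after.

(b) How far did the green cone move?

2.9

The green cone was near (10.5, 2.8) before and (8.2, 1.1) after, so it travelled √(2.3² + 1.7²) ≈ 2.9 units.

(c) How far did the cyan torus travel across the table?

3.2

The cyan torus was near (11.7, 1.1) before and (12.2, 4.3) after, so it travelled √(0.5² + 3.2²) ≈ 3.2 units.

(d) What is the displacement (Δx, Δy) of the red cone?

(0.6, 1.4)

The red cone was at about (12.5, 3.9) and moved to about (13.1, 5.3).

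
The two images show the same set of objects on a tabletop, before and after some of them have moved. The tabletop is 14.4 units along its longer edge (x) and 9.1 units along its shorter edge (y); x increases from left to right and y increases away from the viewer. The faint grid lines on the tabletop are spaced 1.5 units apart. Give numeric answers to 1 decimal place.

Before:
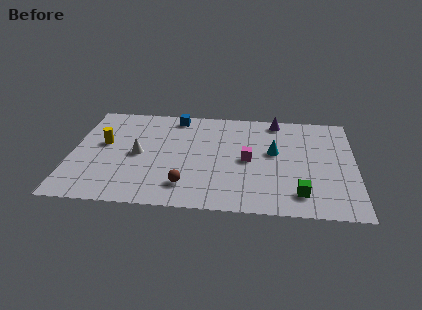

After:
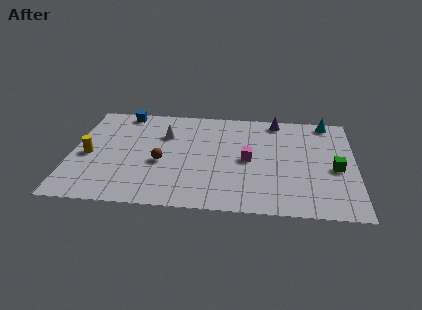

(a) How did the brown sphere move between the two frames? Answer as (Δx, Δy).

(-1.3, 1.9)

The brown sphere started near (5.9, 1.9) and ended near (4.6, 3.8).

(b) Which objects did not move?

the magenta cube and the purple cone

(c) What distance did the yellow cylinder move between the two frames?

1.3

The yellow cylinder was near (1.6, 5.2) before and (0.9, 4.1) after, so it travelled √(0.7² + 1.1²) ≈ 1.3 units.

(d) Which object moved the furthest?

the cyan cone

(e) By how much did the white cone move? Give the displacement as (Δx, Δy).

(1.3, 1.9)

The white cone started near (3.4, 4.4) and ended near (4.7, 6.3).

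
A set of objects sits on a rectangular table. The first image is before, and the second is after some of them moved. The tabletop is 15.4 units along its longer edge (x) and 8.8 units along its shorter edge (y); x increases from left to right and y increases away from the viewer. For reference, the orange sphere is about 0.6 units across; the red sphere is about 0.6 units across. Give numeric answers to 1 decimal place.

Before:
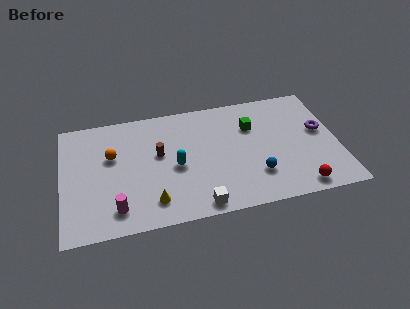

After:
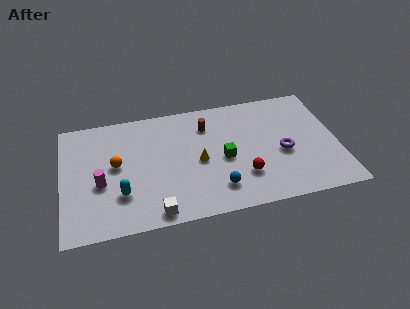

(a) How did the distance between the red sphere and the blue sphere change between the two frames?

-1.1

Before: roughly 2.7 units apart; after: 1.6. That's 1.1 units closer together.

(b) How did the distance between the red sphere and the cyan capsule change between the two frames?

-0.5

Before: roughly 7.3 units apart; after: 6.8. That's 0.5 units closer together.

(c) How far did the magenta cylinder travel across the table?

2.2

The magenta cylinder moved from about (2.9, 1.6) to (2.1, 3.6), a distance of √(0.8² + 2.0²) ≈ 2.2.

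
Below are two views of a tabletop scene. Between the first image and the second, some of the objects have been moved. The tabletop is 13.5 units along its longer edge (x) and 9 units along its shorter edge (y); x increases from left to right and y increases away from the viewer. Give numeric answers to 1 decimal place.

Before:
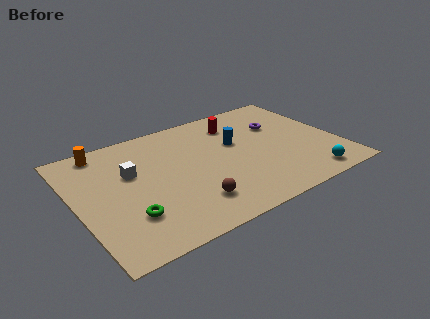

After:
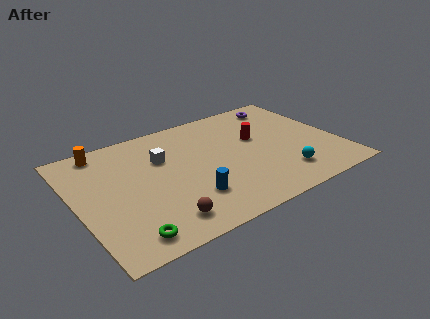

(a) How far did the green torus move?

1.3

The green torus was near (2.3, 2.5) before and (2.0, 1.2) after, so it travelled √(0.3² + 1.3²) ≈ 1.3 units.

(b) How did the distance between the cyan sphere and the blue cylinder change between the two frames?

-0.5

Before: roughly 5.3 units apart; after: 4.8. That's 0.5 units closer together.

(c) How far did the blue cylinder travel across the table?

4.3

The blue cylinder was near (8.4, 5.5) before and (5.4, 2.4) after, so it travelled √(3.0² + 3.1²) ≈ 4.3 units.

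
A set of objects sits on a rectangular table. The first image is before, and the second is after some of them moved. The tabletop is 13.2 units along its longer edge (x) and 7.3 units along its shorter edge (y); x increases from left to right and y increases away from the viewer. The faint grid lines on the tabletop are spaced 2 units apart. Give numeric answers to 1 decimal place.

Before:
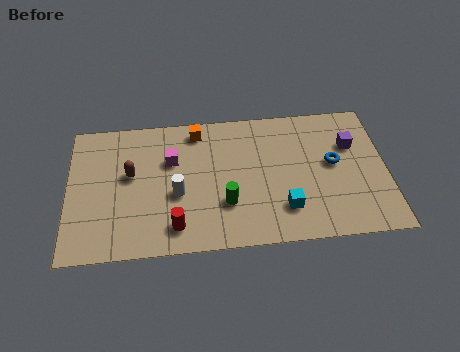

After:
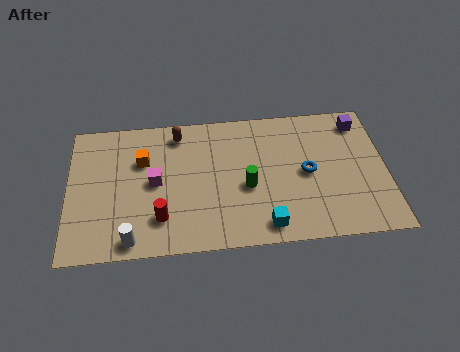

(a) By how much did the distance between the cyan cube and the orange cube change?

+0.6

Before: roughly 5.7 units apart; after: 6.3. That's 0.6 units further apart.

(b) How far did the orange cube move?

2.7

From (5.4, 6.3) to (3.1, 4.9), the orange cube covered √(2.3² + 1.4²) ≈ 2.7 units.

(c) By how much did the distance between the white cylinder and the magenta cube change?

+1.3

They were about 1.8 units apart before and 3.1 after — 1.3 units further apart.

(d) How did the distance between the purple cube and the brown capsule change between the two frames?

-1.6

The distance was about 9.2 in the first image and 7.6 in the second, so they moved 1.6 units closer together.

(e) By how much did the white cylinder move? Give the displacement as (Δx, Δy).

(-1.9, -2.2)

The white cylinder was at about (4.5, 3.0) and moved to about (2.6, 0.8).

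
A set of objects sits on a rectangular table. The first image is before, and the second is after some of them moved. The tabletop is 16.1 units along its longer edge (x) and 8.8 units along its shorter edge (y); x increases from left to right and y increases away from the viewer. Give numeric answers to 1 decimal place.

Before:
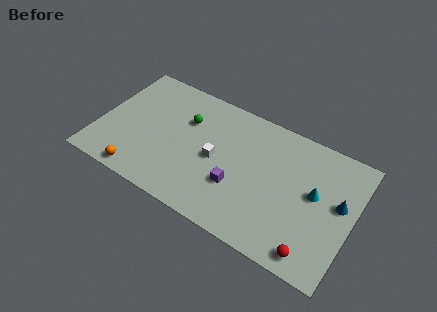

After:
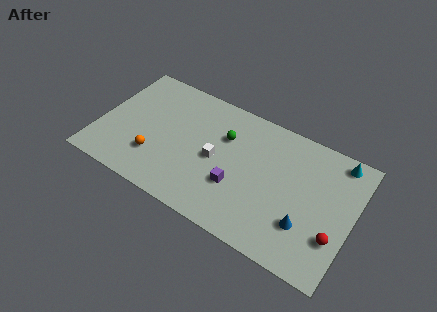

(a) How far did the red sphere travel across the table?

1.9

The red sphere moved from about (14.1, 1.1) to (15.2, 2.7), a distance of √(1.1² + 1.6²) ≈ 1.9.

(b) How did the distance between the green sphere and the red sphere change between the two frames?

-2.0

They were about 10.1 units apart before and 8.1 after — 2.0 units closer together.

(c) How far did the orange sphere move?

1.7

From (3.1, 0.9) to (3.8, 2.5), the orange sphere covered √(0.7² + 1.6²) ≈ 1.7 units.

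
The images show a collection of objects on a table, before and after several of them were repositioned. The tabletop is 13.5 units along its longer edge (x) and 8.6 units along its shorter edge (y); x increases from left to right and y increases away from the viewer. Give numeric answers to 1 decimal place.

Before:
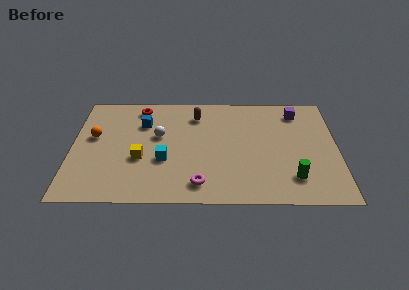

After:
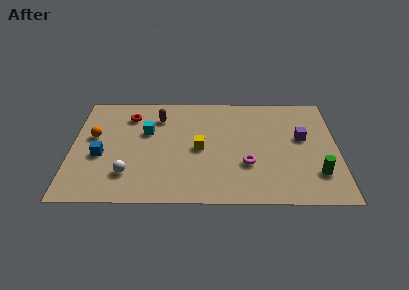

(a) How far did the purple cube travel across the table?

2.1

The purple cube moved from about (11.5, 7.1) to (11.7, 5.0), a distance of √(0.2² + 2.1²) ≈ 2.1.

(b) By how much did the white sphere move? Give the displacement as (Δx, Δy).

(-1.5, -3.0)

From the two frames, the white sphere sits at roughly (4.4, 5.1) before and (2.9, 2.1) after.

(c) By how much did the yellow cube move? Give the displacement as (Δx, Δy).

(3.0, 0.8)

The yellow cube was at about (3.5, 3.3) and moved to about (6.5, 4.1).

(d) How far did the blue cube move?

3.3

The blue cube moved from about (3.6, 6.1) to (1.5, 3.5), a distance of √(2.1² + 2.6²) ≈ 3.3.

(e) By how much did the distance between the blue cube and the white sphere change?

+0.7

They were about 1.3 units apart before and 2.0 after — 0.7 units further apart.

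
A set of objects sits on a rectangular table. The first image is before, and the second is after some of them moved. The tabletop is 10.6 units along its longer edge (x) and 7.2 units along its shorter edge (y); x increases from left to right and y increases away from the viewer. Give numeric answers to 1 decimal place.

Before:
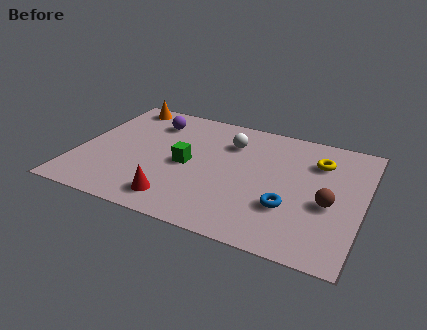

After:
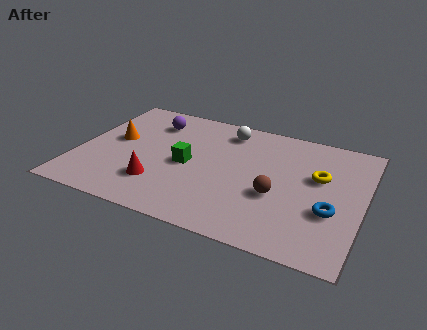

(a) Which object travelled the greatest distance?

the orange cone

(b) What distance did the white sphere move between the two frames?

0.7

The white sphere was near (5.5, 5.3) before and (5.3, 6.0) after, so it travelled √(0.2² + 0.7²) ≈ 0.7 units.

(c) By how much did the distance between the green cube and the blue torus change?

+1.4

They were about 4.1 units apart before and 5.5 after — 1.4 units further apart.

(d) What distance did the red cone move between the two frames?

1.1

The red cone moved from about (4.0, 1.2) to (3.2, 1.9), a distance of √(0.8² + 0.7²) ≈ 1.1.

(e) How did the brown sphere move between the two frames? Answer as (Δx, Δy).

(-1.9, -0.2)

From the two frames, the brown sphere sits at roughly (9.4, 3.0) before and (7.5, 2.8) after.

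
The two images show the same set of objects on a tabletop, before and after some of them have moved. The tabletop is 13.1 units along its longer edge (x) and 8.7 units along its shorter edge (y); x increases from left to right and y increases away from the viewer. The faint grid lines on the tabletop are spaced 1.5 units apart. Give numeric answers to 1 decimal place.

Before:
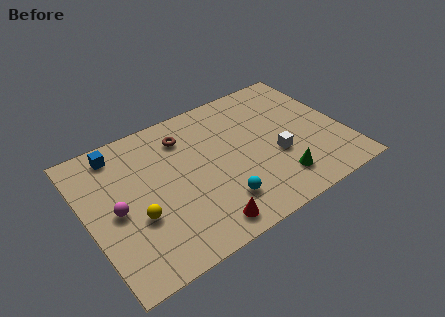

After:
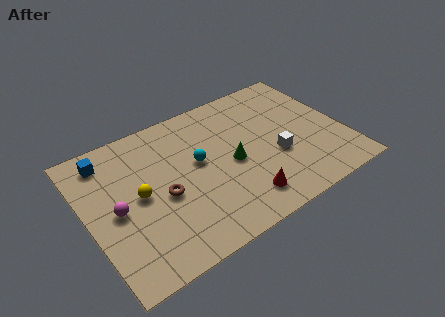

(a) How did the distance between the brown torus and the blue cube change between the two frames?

+0.8

Before: roughly 3.4 units apart; after: 4.2. That's 0.8 units further apart.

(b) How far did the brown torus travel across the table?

3.4

From (5.3, 6.8) to (3.7, 3.8), the brown torus covered √(1.6² + 3.0²) ≈ 3.4 units.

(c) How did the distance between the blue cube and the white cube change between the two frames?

+0.4

The distance was about 8.6 in the first image and 9.0 in the second, so they moved 0.4 units further apart.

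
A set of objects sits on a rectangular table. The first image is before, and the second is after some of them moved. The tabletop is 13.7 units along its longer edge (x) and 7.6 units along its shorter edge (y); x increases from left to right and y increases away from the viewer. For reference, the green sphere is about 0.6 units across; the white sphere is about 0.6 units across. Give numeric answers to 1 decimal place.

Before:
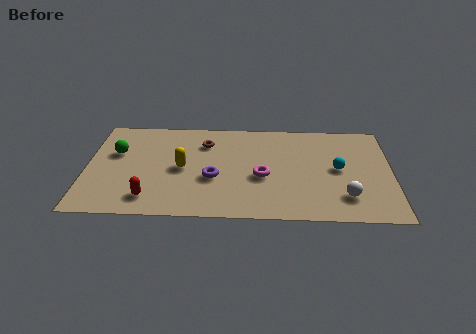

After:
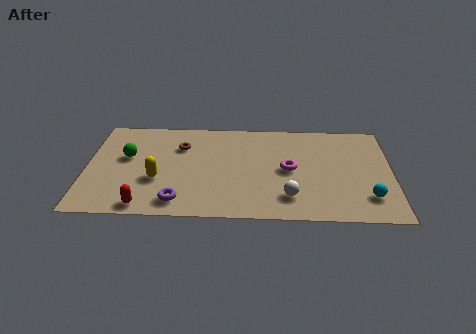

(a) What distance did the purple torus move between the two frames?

2.3

The purple torus was near (5.7, 3.0) before and (4.2, 1.2) after, so it travelled √(1.5² + 1.8²) ≈ 2.3 units.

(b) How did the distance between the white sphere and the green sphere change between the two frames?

-2.9

The distance was about 10.7 in the first image and 7.8 in the second, so they moved 2.9 units closer together.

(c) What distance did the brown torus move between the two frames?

1.1

The brown torus was near (5.3, 5.7) before and (4.2, 5.4) after, so it travelled √(1.1² + 0.3²) ≈ 1.1 units.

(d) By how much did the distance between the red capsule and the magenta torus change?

+1.8

Before: roughly 5.3 units apart; after: 7.1. That's 1.8 units further apart.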